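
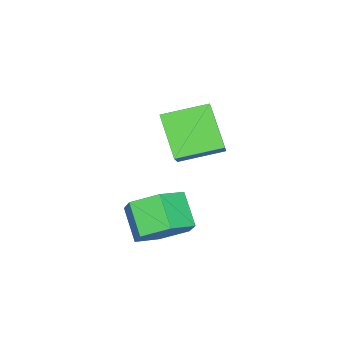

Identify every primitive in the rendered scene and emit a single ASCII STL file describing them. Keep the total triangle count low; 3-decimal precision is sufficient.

solid 
facet normal -0.636 0.737 0.230
outer loop
vertex 0.798 2.752 4.224
vertex 1.398 3.64 3.036
vertex -0.639 1.93 2.884
endloop
endfacet
facet normal -0.375 -0.555 0.742
outer loop
vertex 0.302 0.84 2.544
vertex 0.798 2.752 4.224
vertex -0.639 1.93 2.884
endloop
endfacet
facet normal -0.636 0.737 0.230
outer loop
vertex -0.639 1.93 2.884
vertex 1.398 3.64 3.036
vertex -0.039 2.818 1.696
endloop
endfacet
facet normal -0.675 -0.386 -0.629
outer loop
vertex -0.039 2.818 1.696
vertex 0.302 0.84 2.544
vertex -0.639 1.93 2.884
endloop
endfacet
facet normal 0.675 0.386 0.629
outer loop
vertex 0.798 2.752 4.224
vertex 2.339 2.55 2.696
vertex 1.398 3.64 3.036
endloop
endfacet
facet normal -0.375 -0.555 0.742
outer loop
vertex 1.739 1.662 3.884
vertex 0.798 2.752 4.224
vertex 0.302 0.84 2.544
endloop
endfacet
facet normal 0.675 0.386 0.629
outer loop
vertex 1.739 1.662 3.884
vertex 2.339 2.55 2.696
vertex 0.798 2.752 4.224
endloop
endfacet
facet normal 0.375 0.555 -0.742
outer loop
vertex 1.398 3.64 3.036
vertex 2.339 2.55 2.696
vertex -0.039 2.818 1.696
endloop
endfacet
facet normal -0.675 -0.386 -0.629
outer loop
vertex 0.902 1.728 1.356
vertex 0.302 0.84 2.544
vertex -0.039 2.818 1.696
endloop
endfacet
facet normal 0.375 0.555 -0.742
outer loop
vertex -0.039 2.818 1.696
vertex 2.339 2.55 2.696
vertex 0.902 1.728 1.356
endloop
endfacet
facet normal 0.636 -0.737 -0.230
outer loop
vertex 0.902 1.728 1.356
vertex 1.739 1.662 3.884
vertex 0.302 0.84 2.544
endloop
endfacet
facet normal 0.636 -0.737 -0.230
outer loop
vertex 2.339 2.55 2.696
vertex 1.739 1.662 3.884
vertex 0.902 1.728 1.356
endloop
endfacet
facet normal 0.454 0.605 -0.654
outer loop
vertex 3.742 3.353 0.942
vertex 3.337 2.889 0.231
vertex 2.904 3.63 0.616
endloop
endfacet
facet normal -0.017 0.740 0.673
outer loop
vertex 3.742 3.353 0.942
vertex 2.904 3.63 0.616
vertex 3.187 2.615 1.739
endloop
endfacet
facet normal -0.018 0.739 0.673
outer loop
vertex 3.187 2.615 1.739
vertex 2.904 3.63 0.616
vertex 2.35 2.891 1.413
endloop
endfacet
facet normal -0.454 -0.605 0.654
outer loop
vertex 3.187 2.615 1.739
vertex 2.35 2.891 1.413
vertex 2.783 2.151 1.029
endloop
endfacet
facet normal 0.455 0.605 -0.653
outer loop
vertex 2.904 3.63 0.616
vertex 3.337 2.889 0.231
vertex 2.5 3.166 -0.095
endloop
endfacet
facet normal -0.780 0.624 0.036
outer loop
vertex 2.904 3.63 0.616
vertex 2.5 3.166 -0.095
vertex 2.35 2.891 1.413
endloop
endfacet
facet normal -0.780 0.624 0.036
outer loop
vertex 2.35 2.891 1.413
vertex 2.5 3.166 -0.095
vertex 1.946 2.427 0.703
endloop
endfacet
facet normal -0.454 -0.605 0.654
outer loop
vertex 2.35 2.891 1.413
vertex 1.946 2.427 0.703
vertex 2.783 2.151 1.029
endloop
endfacet
facet normal 0.455 0.605 -0.654
outer loop
vertex 2.5 3.166 -0.095
vertex 3.337 2.889 0.231
vertex 2.933 2.425 -0.479
endloop
endfacet
facet normal -0.763 -0.116 -0.637
outer loop
vertex 2.5 3.166 -0.095
vertex 2.933 2.425 -0.479
vertex 1.946 2.427 0.703
endloop
endfacet
facet normal -0.763 -0.114 -0.637
outer loop
vertex 1.946 2.427 0.703
vertex 2.933 2.425 -0.479
vertex 2.378 1.687 0.318
endloop
endfacet
facet normal -0.454 -0.605 0.654
outer loop
vertex 1.946 2.427 0.703
vertex 2.378 1.687 0.318
vertex 2.783 2.151 1.029
endloop
endfacet
facet normal 0.454 0.605 -0.654
outer loop
vertex 2.933 2.425 -0.479
vertex 3.337 2.889 0.231
vertex 3.77 2.149 -0.153
endloop
endfacet
facet normal 0.018 -0.740 -0.673
outer loop
vertex 2.933 2.425 -0.479
vertex 3.77 2.149 -0.153
vertex 2.378 1.687 0.318
endloop
endfacet
facet normal 0.018 -0.739 -0.673
outer loop
vertex 2.378 1.687 0.318
vertex 3.77 2.149 -0.153
vertex 3.216 1.41 0.644
endloop
endfacet
facet normal -0.454 -0.605 0.654
outer loop
vertex 2.378 1.687 0.318
vertex 3.216 1.41 0.644
vertex 2.783 2.151 1.029
endloop
endfacet
facet normal 0.454 0.605 -0.654
outer loop
vertex 3.77 2.149 -0.153
vertex 3.337 2.889 0.231
vertex 4.174 2.613 0.557
endloop
endfacet
facet normal 0.780 -0.624 -0.036
outer loop
vertex 3.77 2.149 -0.153
vertex 4.174 2.613 0.557
vertex 3.216 1.41 0.644
endloop
endfacet
facet normal 0.780 -0.624 -0.036
outer loop
vertex 3.216 1.41 0.644
vertex 4.174 2.613 0.557
vertex 3.62 1.874 1.355
endloop
endfacet
facet normal -0.455 -0.605 0.653
outer loop
vertex 3.216 1.41 0.644
vertex 3.62 1.874 1.355
vertex 2.783 2.151 1.029
endloop
endfacet
facet normal 0.454 0.605 -0.654
outer loop
vertex 4.174 2.613 0.557
vertex 3.337 2.889 0.231
vertex 3.742 3.353 0.942
endloop
endfacet
facet normal 0.763 0.115 0.636
outer loop
vertex 4.174 2.613 0.557
vertex 3.742 3.353 0.942
vertex 3.62 1.874 1.355
endloop
endfacet
facet normal 0.762 0.115 0.637
outer loop
vertex 3.62 1.874 1.355
vertex 3.742 3.353 0.942
vertex 3.187 2.615 1.739
endloop
endfacet
facet normal -0.455 -0.605 0.654
outer loop
vertex 3.62 1.874 1.355
vertex 3.187 2.615 1.739
vertex 2.783 2.151 1.029
endloop
endfacet

endsolid


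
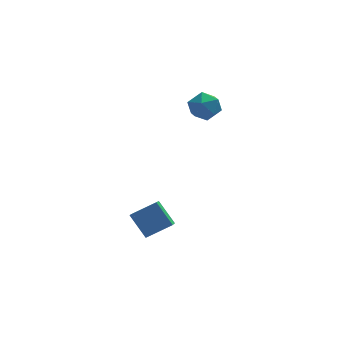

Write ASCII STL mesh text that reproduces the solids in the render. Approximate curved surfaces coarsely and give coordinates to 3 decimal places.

solid 
facet normal -0.597 0.538 0.595
outer loop
vertex 1.711 4.512 3.991
vertex 1.128 3.605 4.227
vertex 1.997 3.88 4.85
endloop
endfacet
facet normal 0.061 0.814 0.578
outer loop
vertex 1.711 4.512 3.991
vertex 1.997 3.88 4.85
vertex 2.775 4.294 4.186
endloop
endfacet
facet normal 0.217 0.971 -0.100
outer loop
vertex 1.711 4.512 3.991
vertex 2.775 4.294 4.186
vertex 2.388 4.274 3.152
endloop
endfacet
facet normal -0.344 0.793 -0.503
outer loop
vertex 1.711 4.512 3.991
vertex 2.388 4.274 3.152
vertex 1.369 3.848 3.178
endloop
endfacet
facet normal -0.847 0.526 -0.073
outer loop
vertex 1.711 4.512 3.991
vertex 1.369 3.848 3.178
vertex 1.128 3.605 4.227
endloop
endfacet
facet normal 0.516 0.310 0.798
outer loop
vertex 2.775 4.294 4.186
vertex 1.997 3.88 4.85
vertex 2.851 3.252 4.542
endloop
endfacet
facet normal -0.549 -0.135 0.825
outer loop
vertex 1.997 3.88 4.85
vertex 1.128 3.605 4.227
vertex 1.832 2.826 4.568
endloop
endfacet
facet normal -0.954 -0.157 -0.256
outer loop
vertex 1.128 3.605 4.227
vertex 1.369 3.848 3.178
vertex 1.445 2.806 3.534
endloop
endfacet
facet normal -0.140 0.276 -0.951
outer loop
vertex 1.369 3.848 3.178
vertex 2.388 4.274 3.152
vertex 2.223 3.22 2.87
endloop
endfacet
facet normal 0.769 0.565 -0.299
outer loop
vertex 2.388 4.274 3.152
vertex 2.775 4.294 4.186
vertex 3.092 3.495 3.493
endloop
endfacet
facet normal 0.344 -0.793 0.503
outer loop
vertex 2.509 2.588 3.729
vertex 2.851 3.252 4.542
vertex 1.832 2.826 4.568
endloop
endfacet
facet normal -0.217 -0.971 0.100
outer loop
vertex 2.509 2.588 3.729
vertex 1.832 2.826 4.568
vertex 1.445 2.806 3.534
endloop
endfacet
facet normal -0.061 -0.814 -0.578
outer loop
vertex 2.509 2.588 3.729
vertex 1.445 2.806 3.534
vertex 2.223 3.22 2.87
endloop
endfacet
facet normal 0.597 -0.538 -0.595
outer loop
vertex 2.509 2.588 3.729
vertex 2.223 3.22 2.87
vertex 3.092 3.495 3.493
endloop
endfacet
facet normal 0.847 -0.526 0.073
outer loop
vertex 2.509 2.588 3.729
vertex 3.092 3.495 3.493
vertex 2.851 3.252 4.542
endloop
endfacet
facet normal 0.140 -0.276 0.951
outer loop
vertex 1.832 2.826 4.568
vertex 2.851 3.252 4.542
vertex 1.997 3.88 4.85
endloop
endfacet
facet normal -0.769 -0.565 0.299
outer loop
vertex 1.445 2.806 3.534
vertex 1.832 2.826 4.568
vertex 1.128 3.605 4.227
endloop
endfacet
facet normal -0.516 -0.310 -0.798
outer loop
vertex 2.223 3.22 2.87
vertex 1.445 2.806 3.534
vertex 1.369 3.848 3.178
endloop
endfacet
facet normal 0.549 0.135 -0.825
outer loop
vertex 3.092 3.495 3.493
vertex 2.223 3.22 2.87
vertex 2.388 4.274 3.152
endloop
endfacet
facet normal 0.954 0.157 0.256
outer loop
vertex 2.851 3.252 4.542
vertex 3.092 3.495 3.493
vertex 2.775 4.294 4.186
endloop
endfacet
facet normal -0.879 -0.104 -0.466
outer loop
vertex -2.616 -0.229 -2.47
vertex -2.313 1.23 -3.368
vertex -1.816 -1.191 -3.763
endloop
endfacet
facet normal -0.174 -0.839 0.516
outer loop
vertex -0.287 -1.01 -2.952
vertex -2.616 -0.229 -2.47
vertex -1.816 -1.191 -3.763
endloop
endfacet
facet normal -0.878 -0.104 -0.467
outer loop
vertex -1.816 -1.191 -3.763
vertex -2.313 1.23 -3.368
vertex -1.512 0.268 -4.661
endloop
endfacet
facet normal 0.444 -0.535 -0.719
outer loop
vertex -1.512 0.268 -4.661
vertex -0.287 -1.01 -2.952
vertex -1.816 -1.191 -3.763
endloop
endfacet
facet normal -0.445 0.535 0.719
outer loop
vertex -2.616 -0.229 -2.47
vertex -0.784 1.411 -2.557
vertex -2.313 1.23 -3.368
endloop
endfacet
facet normal -0.174 -0.839 0.516
outer loop
vertex -1.088 -0.048 -1.659
vertex -2.616 -0.229 -2.47
vertex -0.287 -1.01 -2.952
endloop
endfacet
facet normal -0.445 0.535 0.718
outer loop
vertex -1.088 -0.048 -1.659
vertex -0.784 1.411 -2.557
vertex -2.616 -0.229 -2.47
endloop
endfacet
facet normal 0.174 0.839 -0.516
outer loop
vertex -2.313 1.23 -3.368
vertex -0.784 1.411 -2.557
vertex -1.512 0.268 -4.661
endloop
endfacet
facet normal 0.445 -0.535 -0.719
outer loop
vertex 0.016 0.449 -3.85
vertex -0.287 -1.01 -2.952
vertex -1.512 0.268 -4.661
endloop
endfacet
facet normal 0.175 0.839 -0.516
outer loop
vertex -1.512 0.268 -4.661
vertex -0.784 1.411 -2.557
vertex 0.016 0.449 -3.85
endloop
endfacet
facet normal 0.878 0.105 0.466
outer loop
vertex 0.016 0.449 -3.85
vertex -1.088 -0.048 -1.659
vertex -0.287 -1.01 -2.952
endloop
endfacet
facet normal 0.879 0.104 0.466
outer loop
vertex -0.784 1.411 -2.557
vertex -1.088 -0.048 -1.659
vertex 0.016 0.449 -3.85
endloop
endfacet

endsolid


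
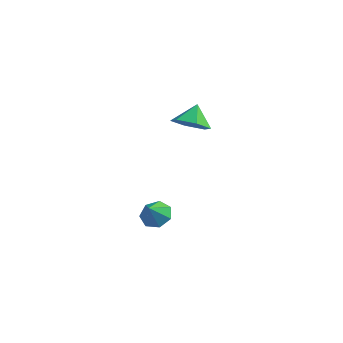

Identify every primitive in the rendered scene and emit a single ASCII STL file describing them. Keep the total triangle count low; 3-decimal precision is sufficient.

solid 
facet normal 0.017 -0.715 -0.699
outer loop
vertex 2.939 -1.413 3.543
vertex 2.381 -0.823 2.926
vertex 3.399 -0.771 2.898
endloop
endfacet
facet normal 0.717 0.167 0.677
outer loop
vertex 2.939 -1.413 3.543
vertex 3.399 -0.771 2.898
vertex 2.359 0.063 3.794
endloop
endfacet
facet normal 0.017 -0.714 -0.700
outer loop
vertex 3.399 -0.771 2.898
vertex 2.381 -0.823 2.926
vertex 2.841 -0.18 2.282
endloop
endfacet
facet normal 0.672 0.734 0.096
outer loop
vertex 3.399 -0.771 2.898
vertex 2.841 -0.18 2.282
vertex 2.359 0.063 3.794
endloop
endfacet
facet normal 0.017 -0.714 -0.700
outer loop
vertex 2.841 -0.18 2.282
vertex 2.381 -0.823 2.926
vertex 1.823 -0.232 2.31
endloop
endfacet
facet normal -0.055 0.983 -0.176
outer loop
vertex 2.841 -0.18 2.282
vertex 1.823 -0.232 2.31
vertex 2.359 0.063 3.794
endloop
endfacet
facet normal 0.017 -0.714 -0.700
outer loop
vertex 1.823 -0.232 2.31
vertex 2.381 -0.823 2.926
vertex 1.362 -0.875 2.954
endloop
endfacet
facet normal -0.737 0.663 0.134
outer loop
vertex 1.823 -0.232 2.31
vertex 1.362 -0.875 2.954
vertex 2.359 0.063 3.794
endloop
endfacet
facet normal 0.017 -0.714 -0.700
outer loop
vertex 1.362 -0.875 2.954
vertex 2.381 -0.823 2.926
vertex 1.92 -1.466 3.57
endloop
endfacet
facet normal -0.692 0.094 0.716
outer loop
vertex 1.362 -0.875 2.954
vertex 1.92 -1.466 3.57
vertex 2.359 0.063 3.794
endloop
endfacet
facet normal 0.019 -0.714 -0.700
outer loop
vertex 1.92 -1.466 3.57
vertex 2.381 -0.823 2.926
vertex 2.939 -1.413 3.543
endloop
endfacet
facet normal 0.034 -0.154 0.987
outer loop
vertex 1.92 -1.466 3.57
vertex 2.939 -1.413 3.543
vertex 2.359 0.063 3.794
endloop
endfacet
facet normal 0.100 0.556 -0.825
outer loop
vertex 1.402 -0.92 -3.383
vertex 0.815 -1.394 -3.774
vertex 0.705 -0.689 -3.312
endloop
endfacet
facet normal 0.199 0.314 0.928
outer loop
vertex 1.402 -0.92 -3.383
vertex 0.705 -0.689 -3.312
vertex 0.705 -2.006 -2.866
endloop
endfacet
facet normal 0.100 0.556 -0.825
outer loop
vertex 0.705 -0.689 -3.312
vertex 0.815 -1.394 -3.774
vertex 0.091 -0.989 -3.589
endloop
endfacet
facet normal -0.504 0.277 0.818
outer loop
vertex 0.705 -0.689 -3.312
vertex 0.091 -0.989 -3.589
vertex 0.705 -2.006 -2.866
endloop
endfacet
facet normal 0.100 0.555 -0.826
outer loop
vertex 0.091 -0.989 -3.589
vertex 0.815 -1.394 -3.774
vertex 0.022 -1.595 -4.005
endloop
endfacet
facet normal -0.870 -0.208 0.447
outer loop
vertex 0.091 -0.989 -3.589
vertex 0.022 -1.595 -4.005
vertex 0.705 -2.006 -2.866
endloop
endfacet
facet normal 0.100 0.556 -0.825
outer loop
vertex 0.022 -1.595 -4.005
vertex 0.815 -1.394 -3.774
vertex 0.551 -2.049 -4.247
endloop
endfacet
facet normal -0.623 -0.776 0.094
outer loop
vertex 0.022 -1.595 -4.005
vertex 0.551 -2.049 -4.247
vertex 0.705 -2.006 -2.866
endloop
endfacet
facet normal 0.101 0.555 -0.825
outer loop
vertex 0.551 -2.049 -4.247
vertex 0.815 -1.394 -3.774
vertex 1.278 -2.01 -4.132
endloop
endfacet
facet normal 0.050 -0.998 0.026
outer loop
vertex 0.551 -2.049 -4.247
vertex 1.278 -2.01 -4.132
vertex 0.705 -2.006 -2.866
endloop
endfacet
facet normal 0.101 0.555 -0.825
outer loop
vertex 1.278 -2.01 -4.132
vertex 0.815 -1.394 -3.774
vertex 1.657 -1.508 -3.748
endloop
endfacet
facet normal 0.642 -0.709 0.293
outer loop
vertex 1.278 -2.01 -4.132
vertex 1.657 -1.508 -3.748
vertex 0.705 -2.006 -2.866
endloop
endfacet
facet normal 0.101 0.556 -0.825
outer loop
vertex 1.657 -1.508 -3.748
vertex 0.815 -1.394 -3.774
vertex 1.402 -0.92 -3.383
endloop
endfacet
facet normal 0.709 -0.124 0.695
outer loop
vertex 1.657 -1.508 -3.748
vertex 1.402 -0.92 -3.383
vertex 0.705 -2.006 -2.866
endloop
endfacet

endsolid


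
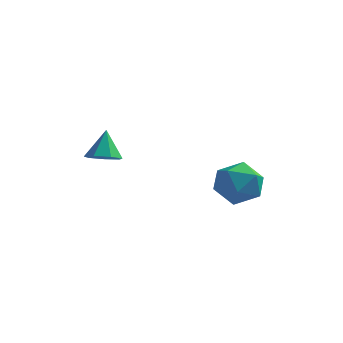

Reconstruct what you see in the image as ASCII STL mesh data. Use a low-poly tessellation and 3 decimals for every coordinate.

solid 
facet normal 0.093 -0.483 -0.871
outer loop
vertex -1.483 -3.072 2.584
vertex -1.953 -3.647 2.853
vertex -2.153 -2.988 2.466
endloop
endfacet
facet normal 0.129 0.991 -0.026
outer loop
vertex -1.483 -3.072 2.584
vertex -2.153 -2.988 2.466
vertex -2.087 -2.953 4.107
endloop
endfacet
facet normal 0.095 -0.483 -0.871
outer loop
vertex -2.153 -2.988 2.466
vertex -1.953 -3.647 2.853
vertex -2.672 -3.402 2.639
endloop
endfacet
facet normal -0.622 0.783 0.008
outer loop
vertex -2.153 -2.988 2.466
vertex -2.672 -3.402 2.639
vertex -2.087 -2.953 4.107
endloop
endfacet
facet normal 0.095 -0.483 -0.871
outer loop
vertex -2.672 -3.402 2.639
vertex -1.953 -3.647 2.853
vertex -2.649 -4.0 2.973
endloop
endfacet
facet normal -0.934 0.147 0.327
outer loop
vertex -2.672 -3.402 2.639
vertex -2.649 -4.0 2.973
vertex -2.087 -2.953 4.107
endloop
endfacet
facet normal 0.095 -0.483 -0.871
outer loop
vertex -2.649 -4.0 2.973
vertex -1.953 -3.647 2.853
vertex -2.102 -4.333 3.217
endloop
endfacet
facet normal -0.575 -0.439 0.690
outer loop
vertex -2.649 -4.0 2.973
vertex -2.102 -4.333 3.217
vertex -2.087 -2.953 4.107
endloop
endfacet
facet normal 0.093 -0.482 -0.871
outer loop
vertex -2.102 -4.333 3.217
vertex -1.953 -3.647 2.853
vertex -1.442 -4.15 3.186
endloop
endfacet
facet normal 0.187 -0.534 0.825
outer loop
vertex -2.102 -4.333 3.217
vertex -1.442 -4.15 3.186
vertex -2.087 -2.953 4.107
endloop
endfacet
facet normal 0.094 -0.482 -0.871
outer loop
vertex -1.442 -4.15 3.186
vertex -1.953 -3.647 2.853
vertex -1.167 -3.588 2.905
endloop
endfacet
facet normal 0.775 -0.065 0.628
outer loop
vertex -1.442 -4.15 3.186
vertex -1.167 -3.588 2.905
vertex -2.087 -2.953 4.107
endloop
endfacet
facet normal 0.094 -0.484 -0.870
outer loop
vertex -1.167 -3.588 2.905
vertex -1.953 -3.647 2.853
vertex -1.483 -3.072 2.584
endloop
endfacet
facet normal 0.749 0.614 0.249
outer loop
vertex -1.167 -3.588 2.905
vertex -1.483 -3.072 2.584
vertex -2.087 -2.953 4.107
endloop
endfacet
facet normal 0.214 0.892 0.399
outer loop
vertex 2.787 -0.549 1.261
vertex 3.115 -1.075 2.262
vertex 3.906 -0.884 1.411
endloop
endfacet
facet normal 0.311 0.899 -0.308
outer loop
vertex 2.787 -0.549 1.261
vertex 3.906 -0.884 1.411
vertex 3.374 -1.056 0.374
endloop
endfacet
facet normal -0.309 0.723 -0.618
outer loop
vertex 2.787 -0.549 1.261
vertex 3.374 -1.056 0.374
vertex 2.254 -1.354 0.585
endloop
endfacet
facet normal -0.788 0.607 -0.102
outer loop
vertex 2.787 -0.549 1.261
vertex 2.254 -1.354 0.585
vertex 2.095 -1.365 1.752
endloop
endfacet
facet normal -0.465 0.711 0.526
outer loop
vertex 2.787 -0.549 1.261
vertex 2.095 -1.365 1.752
vertex 3.115 -1.075 2.262
endloop
endfacet
facet normal 0.789 0.395 -0.470
outer loop
vertex 3.374 -1.056 0.374
vertex 3.906 -0.884 1.411
vertex 4.065 -1.895 0.828
endloop
endfacet
facet normal 0.631 0.385 0.673
outer loop
vertex 3.906 -0.884 1.411
vertex 3.115 -1.075 2.262
vertex 3.906 -1.906 1.995
endloop
endfacet
facet normal -0.466 0.092 0.880
outer loop
vertex 3.115 -1.075 2.262
vertex 2.095 -1.365 1.752
vertex 2.786 -2.204 2.206
endloop
endfacet
facet normal -0.988 -0.077 -0.135
outer loop
vertex 2.095 -1.365 1.752
vertex 2.254 -1.354 0.585
vertex 2.254 -2.376 1.169
endloop
endfacet
facet normal -0.212 0.110 -0.971
outer loop
vertex 2.254 -1.354 0.585
vertex 3.374 -1.056 0.374
vertex 3.045 -2.185 0.318
endloop
endfacet
facet normal 0.788 -0.607 0.102
outer loop
vertex 3.373 -2.711 1.319
vertex 4.065 -1.895 0.828
vertex 3.906 -1.906 1.995
endloop
endfacet
facet normal 0.309 -0.723 0.618
outer loop
vertex 3.373 -2.711 1.319
vertex 3.906 -1.906 1.995
vertex 2.786 -2.204 2.206
endloop
endfacet
facet normal -0.311 -0.899 0.308
outer loop
vertex 3.373 -2.711 1.319
vertex 2.786 -2.204 2.206
vertex 2.254 -2.376 1.169
endloop
endfacet
facet normal -0.214 -0.892 -0.399
outer loop
vertex 3.373 -2.711 1.319
vertex 2.254 -2.376 1.169
vertex 3.045 -2.185 0.318
endloop
endfacet
facet normal 0.465 -0.711 -0.526
outer loop
vertex 3.373 -2.711 1.319
vertex 3.045 -2.185 0.318
vertex 4.065 -1.895 0.828
endloop
endfacet
facet normal 0.988 0.077 0.135
outer loop
vertex 3.906 -1.906 1.995
vertex 4.065 -1.895 0.828
vertex 3.906 -0.884 1.411
endloop
endfacet
facet normal 0.212 -0.110 0.971
outer loop
vertex 2.786 -2.204 2.206
vertex 3.906 -1.906 1.995
vertex 3.115 -1.075 2.262
endloop
endfacet
facet normal -0.789 -0.395 0.470
outer loop
vertex 2.254 -2.376 1.169
vertex 2.786 -2.204 2.206
vertex 2.095 -1.365 1.752
endloop
endfacet
facet normal -0.631 -0.385 -0.673
outer loop
vertex 3.045 -2.185 0.318
vertex 2.254 -2.376 1.169
vertex 2.254 -1.354 0.585
endloop
endfacet
facet normal 0.466 -0.092 -0.880
outer loop
vertex 4.065 -1.895 0.828
vertex 3.045 -2.185 0.318
vertex 3.374 -1.056 0.374
endloop
endfacet

endsolid


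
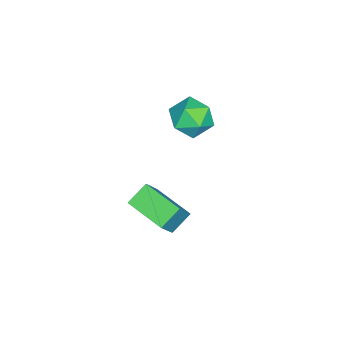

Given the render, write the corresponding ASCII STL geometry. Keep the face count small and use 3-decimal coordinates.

solid 
facet normal -0.584 0.058 -0.810
outer loop
vertex 0.773 2.175 2.05
vertex 1.483 3.871 1.659
vertex 1.613 1.675 1.408
endloop
endfacet
facet normal -0.378 -0.902 0.208
outer loop
vertex 2.677 1.569 2.881
vertex 0.773 2.175 2.05
vertex 1.613 1.675 1.408
endloop
endfacet
facet normal -0.584 0.058 -0.810
outer loop
vertex 1.613 1.675 1.408
vertex 1.483 3.871 1.659
vertex 2.323 3.371 1.017
endloop
endfacet
facet normal 0.718 -0.427 -0.549
outer loop
vertex 2.323 3.371 1.017
vertex 2.677 1.569 2.881
vertex 1.613 1.675 1.408
endloop
endfacet
facet normal -0.718 0.427 0.549
outer loop
vertex 0.773 2.175 2.05
vertex 2.547 3.765 3.132
vertex 1.483 3.871 1.659
endloop
endfacet
facet normal -0.378 -0.902 0.208
outer loop
vertex 1.837 2.069 3.523
vertex 0.773 2.175 2.05
vertex 2.677 1.569 2.881
endloop
endfacet
facet normal -0.718 0.427 0.549
outer loop
vertex 1.837 2.069 3.523
vertex 2.547 3.765 3.132
vertex 0.773 2.175 2.05
endloop
endfacet
facet normal 0.378 0.902 -0.208
outer loop
vertex 1.483 3.871 1.659
vertex 2.547 3.765 3.132
vertex 2.323 3.371 1.017
endloop
endfacet
facet normal 0.718 -0.427 -0.549
outer loop
vertex 3.387 3.265 2.49
vertex 2.677 1.569 2.881
vertex 2.323 3.371 1.017
endloop
endfacet
facet normal 0.378 0.902 -0.208
outer loop
vertex 2.323 3.371 1.017
vertex 2.547 3.765 3.132
vertex 3.387 3.265 2.49
endloop
endfacet
facet normal 0.584 -0.058 0.810
outer loop
vertex 3.387 3.265 2.49
vertex 1.837 2.069 3.523
vertex 2.677 1.569 2.881
endloop
endfacet
facet normal 0.584 -0.058 0.810
outer loop
vertex 2.547 3.765 3.132
vertex 1.837 2.069 3.523
vertex 3.387 3.265 2.49
endloop
endfacet
facet normal -0.732 0.331 0.596
outer loop
vertex -3.623 2.928 3.886
vertex -3.314 2.209 4.665
vertex -2.874 3.222 4.642
endloop
endfacet
facet normal -0.500 0.850 0.165
outer loop
vertex -3.623 2.928 3.886
vertex -2.874 3.222 4.642
vertex -2.734 3.509 3.585
endloop
endfacet
facet normal -0.585 0.631 -0.509
outer loop
vertex -3.623 2.928 3.886
vertex -2.734 3.509 3.585
vertex -3.087 2.674 2.955
endloop
endfacet
facet normal -0.869 -0.023 -0.494
outer loop
vertex -3.623 2.928 3.886
vertex -3.087 2.674 2.955
vertex -3.445 1.87 3.622
endloop
endfacet
facet normal -0.960 -0.208 0.188
outer loop
vertex -3.623 2.928 3.886
vertex -3.445 1.87 3.622
vertex -3.314 2.209 4.665
endloop
endfacet
facet normal 0.198 0.939 0.281
outer loop
vertex -2.734 3.509 3.585
vertex -2.874 3.222 4.642
vertex -1.875 3.15 4.178
endloop
endfacet
facet normal -0.176 0.099 0.980
outer loop
vertex -2.874 3.222 4.642
vertex -3.314 2.209 4.665
vertex -2.233 2.346 4.845
endloop
endfacet
facet normal -0.545 -0.775 0.320
outer loop
vertex -3.314 2.209 4.665
vertex -3.445 1.87 3.622
vertex -2.586 1.511 4.215
endloop
endfacet
facet normal -0.399 -0.474 -0.785
outer loop
vertex -3.445 1.87 3.622
vertex -3.087 2.674 2.955
vertex -2.446 1.798 3.158
endloop
endfacet
facet normal 0.061 0.585 -0.809
outer loop
vertex -3.087 2.674 2.955
vertex -2.734 3.509 3.585
vertex -2.006 2.811 3.135
endloop
endfacet
facet normal 0.869 0.023 0.494
outer loop
vertex -1.697 2.092 3.914
vertex -1.875 3.15 4.178
vertex -2.233 2.346 4.845
endloop
endfacet
facet normal 0.585 -0.631 0.509
outer loop
vertex -1.697 2.092 3.914
vertex -2.233 2.346 4.845
vertex -2.586 1.511 4.215
endloop
endfacet
facet normal 0.500 -0.850 -0.165
outer loop
vertex -1.697 2.092 3.914
vertex -2.586 1.511 4.215
vertex -2.446 1.798 3.158
endloop
endfacet
facet normal 0.732 -0.331 -0.596
outer loop
vertex -1.697 2.092 3.914
vertex -2.446 1.798 3.158
vertex -2.006 2.811 3.135
endloop
endfacet
facet normal 0.960 0.208 -0.188
outer loop
vertex -1.697 2.092 3.914
vertex -2.006 2.811 3.135
vertex -1.875 3.15 4.178
endloop
endfacet
facet normal 0.399 0.474 0.785
outer loop
vertex -2.233 2.346 4.845
vertex -1.875 3.15 4.178
vertex -2.874 3.222 4.642
endloop
endfacet
facet normal -0.061 -0.585 0.809
outer loop
vertex -2.586 1.511 4.215
vertex -2.233 2.346 4.845
vertex -3.314 2.209 4.665
endloop
endfacet
facet normal -0.198 -0.939 -0.281
outer loop
vertex -2.446 1.798 3.158
vertex -2.586 1.511 4.215
vertex -3.445 1.87 3.622
endloop
endfacet
facet normal 0.176 -0.099 -0.980
outer loop
vertex -2.006 2.811 3.135
vertex -2.446 1.798 3.158
vertex -3.087 2.674 2.955
endloop
endfacet
facet normal 0.545 0.775 -0.320
outer loop
vertex -1.875 3.15 4.178
vertex -2.006 2.811 3.135
vertex -2.734 3.509 3.585
endloop
endfacet

endsolid


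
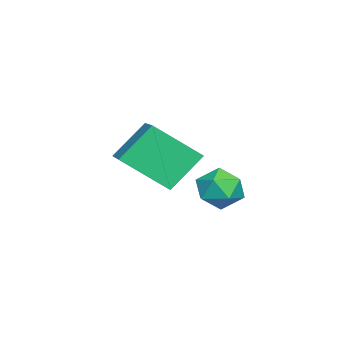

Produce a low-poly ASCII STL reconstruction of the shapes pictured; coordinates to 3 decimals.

solid 
facet normal -0.991 0.038 -0.125
outer loop
vertex -2.897 0.225 0.054
vertex -3.019 -0.364 0.838
vertex -2.996 0.617 0.956
endloop
endfacet
facet normal -0.682 0.641 -0.353
outer loop
vertex -2.897 0.225 0.054
vertex -2.996 0.617 0.956
vertex -2.326 0.984 0.329
endloop
endfacet
facet normal -0.209 0.468 -0.859
outer loop
vertex -2.897 0.225 0.054
vertex -2.326 0.984 0.329
vertex -1.936 0.23 -0.177
endloop
endfacet
facet normal -0.226 -0.240 -0.944
outer loop
vertex -2.897 0.225 0.054
vertex -1.936 0.23 -0.177
vertex -2.364 -0.603 0.137
endloop
endfacet
facet normal -0.710 -0.506 -0.490
outer loop
vertex -2.897 0.225 0.054
vertex -2.364 -0.603 0.137
vertex -3.019 -0.364 0.838
endloop
endfacet
facet normal -0.324 0.926 0.196
outer loop
vertex -2.326 0.984 0.329
vertex -2.996 0.617 0.956
vertex -2.096 0.863 1.283
endloop
endfacet
facet normal -0.825 -0.048 0.563
outer loop
vertex -2.996 0.617 0.956
vertex -3.019 -0.364 0.838
vertex -2.524 0.03 1.597
endloop
endfacet
facet normal -0.370 -0.929 -0.029
outer loop
vertex -3.019 -0.364 0.838
vertex -2.364 -0.603 0.137
vertex -2.134 -0.724 1.091
endloop
endfacet
facet normal 0.413 -0.499 -0.762
outer loop
vertex -2.364 -0.603 0.137
vertex -1.936 0.23 -0.177
vertex -1.464 -0.357 0.464
endloop
endfacet
facet normal 0.441 0.646 -0.623
outer loop
vertex -1.936 0.23 -0.177
vertex -2.326 0.984 0.329
vertex -1.441 0.624 0.582
endloop
endfacet
facet normal 0.226 0.240 0.944
outer loop
vertex -1.563 0.035 1.366
vertex -2.096 0.863 1.283
vertex -2.524 0.03 1.597
endloop
endfacet
facet normal 0.209 -0.468 0.859
outer loop
vertex -1.563 0.035 1.366
vertex -2.524 0.03 1.597
vertex -2.134 -0.724 1.091
endloop
endfacet
facet normal 0.682 -0.641 0.353
outer loop
vertex -1.563 0.035 1.366
vertex -2.134 -0.724 1.091
vertex -1.464 -0.357 0.464
endloop
endfacet
facet normal 0.991 -0.038 0.125
outer loop
vertex -1.563 0.035 1.366
vertex -1.464 -0.357 0.464
vertex -1.441 0.624 0.582
endloop
endfacet
facet normal 0.710 0.506 0.490
outer loop
vertex -1.563 0.035 1.366
vertex -1.441 0.624 0.582
vertex -2.096 0.863 1.283
endloop
endfacet
facet normal -0.413 0.499 0.762
outer loop
vertex -2.524 0.03 1.597
vertex -2.096 0.863 1.283
vertex -2.996 0.617 0.956
endloop
endfacet
facet normal -0.441 -0.646 0.623
outer loop
vertex -2.134 -0.724 1.091
vertex -2.524 0.03 1.597
vertex -3.019 -0.364 0.838
endloop
endfacet
facet normal 0.324 -0.926 -0.196
outer loop
vertex -1.464 -0.357 0.464
vertex -2.134 -0.724 1.091
vertex -2.364 -0.603 0.137
endloop
endfacet
facet normal 0.825 0.048 -0.563
outer loop
vertex -1.441 0.624 0.582
vertex -1.464 -0.357 0.464
vertex -1.936 0.23 -0.177
endloop
endfacet
facet normal 0.370 0.929 0.029
outer loop
vertex -2.096 0.863 1.283
vertex -1.441 0.624 0.582
vertex -2.326 0.984 0.329
endloop
endfacet
facet normal -0.891 -0.359 -0.278
outer loop
vertex 0.049 -1.949 4.442
vertex -0.211 -0.297 3.14
vertex 0.831 -2.868 3.12
endloop
endfacet
facet normal 0.123 -0.779 0.614
outer loop
vertex 2.631 -2.143 3.68
vertex 0.049 -1.949 4.442
vertex 0.831 -2.868 3.12
endloop
endfacet
facet normal -0.891 -0.359 -0.278
outer loop
vertex 0.831 -2.868 3.12
vertex -0.211 -0.297 3.14
vertex 0.571 -1.216 1.818
endloop
endfacet
facet normal 0.437 -0.513 -0.739
outer loop
vertex 0.571 -1.216 1.818
vertex 2.631 -2.143 3.68
vertex 0.831 -2.868 3.12
endloop
endfacet
facet normal -0.437 0.513 0.739
outer loop
vertex 0.049 -1.949 4.442
vertex 1.589 0.428 3.7
vertex -0.211 -0.297 3.14
endloop
endfacet
facet normal 0.123 -0.779 0.614
outer loop
vertex 1.849 -1.224 5.002
vertex 0.049 -1.949 4.442
vertex 2.631 -2.143 3.68
endloop
endfacet
facet normal -0.437 0.513 0.739
outer loop
vertex 1.849 -1.224 5.002
vertex 1.589 0.428 3.7
vertex 0.049 -1.949 4.442
endloop
endfacet
facet normal -0.123 0.779 -0.614
outer loop
vertex -0.211 -0.297 3.14
vertex 1.589 0.428 3.7
vertex 0.571 -1.216 1.818
endloop
endfacet
facet normal 0.437 -0.513 -0.739
outer loop
vertex 2.371 -0.491 2.378
vertex 2.631 -2.143 3.68
vertex 0.571 -1.216 1.818
endloop
endfacet
facet normal -0.123 0.779 -0.614
outer loop
vertex 0.571 -1.216 1.818
vertex 1.589 0.428 3.7
vertex 2.371 -0.491 2.378
endloop
endfacet
facet normal 0.891 0.359 0.278
outer loop
vertex 2.371 -0.491 2.378
vertex 1.849 -1.224 5.002
vertex 2.631 -2.143 3.68
endloop
endfacet
facet normal 0.891 0.359 0.278
outer loop
vertex 1.589 0.428 3.7
vertex 1.849 -1.224 5.002
vertex 2.371 -0.491 2.378
endloop
endfacet

endsolid


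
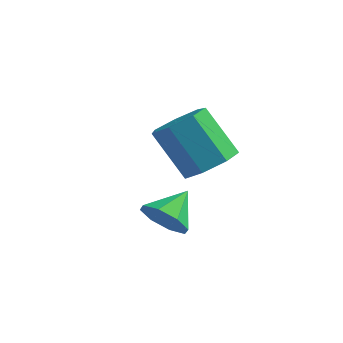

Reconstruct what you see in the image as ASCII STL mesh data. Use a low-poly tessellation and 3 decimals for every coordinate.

solid 
facet normal 0.618 -0.106 -0.779
outer loop
vertex 2.284 -0.84 1.017
vertex 1.623 -0.472 0.442
vertex 2.307 -0.022 0.924
endloop
endfacet
facet normal 0.786 0.048 0.617
outer loop
vertex 2.284 -0.84 1.017
vertex 2.307 -0.022 0.924
vertex 1.097 -0.635 2.513
endloop
endfacet
facet normal 0.785 0.049 0.617
outer loop
vertex 1.097 -0.635 2.513
vertex 2.307 -0.022 0.924
vertex 1.12 0.183 2.419
endloop
endfacet
facet normal -0.619 0.107 0.778
outer loop
vertex 1.097 -0.635 2.513
vertex 1.12 0.183 2.419
vertex 0.437 -0.268 1.938
endloop
endfacet
facet normal 0.619 -0.108 -0.778
outer loop
vertex 2.307 -0.022 0.924
vertex 1.623 -0.472 0.442
vertex 1.816 0.458 0.467
endloop
endfacet
facet normal 0.512 0.806 0.296
outer loop
vertex 2.307 -0.022 0.924
vertex 1.816 0.458 0.467
vertex 1.12 0.183 2.419
endloop
endfacet
facet normal 0.512 0.806 0.296
outer loop
vertex 1.12 0.183 2.419
vertex 1.816 0.458 0.467
vertex 0.629 0.662 1.963
endloop
endfacet
facet normal -0.619 0.107 0.778
outer loop
vertex 1.12 0.183 2.419
vertex 0.629 0.662 1.963
vertex 0.437 -0.268 1.938
endloop
endfacet
facet normal 0.618 -0.107 -0.779
outer loop
vertex 1.816 0.458 0.467
vertex 1.623 -0.472 0.442
vertex 1.179 0.236 -0.008
endloop
endfacet
facet normal -0.148 0.957 -0.248
outer loop
vertex 1.816 0.458 0.467
vertex 1.179 0.236 -0.008
vertex 0.629 0.662 1.963
endloop
endfacet
facet normal -0.147 0.957 -0.248
outer loop
vertex 0.629 0.662 1.963
vertex 1.179 0.236 -0.008
vertex -0.008 0.441 1.488
endloop
endfacet
facet normal -0.618 0.107 0.779
outer loop
vertex 0.629 0.662 1.963
vertex -0.008 0.441 1.488
vertex 0.437 -0.268 1.938
endloop
endfacet
facet normal 0.618 -0.107 -0.779
outer loop
vertex 1.179 0.236 -0.008
vertex 1.623 -0.472 0.442
vertex 0.877 -0.518 -0.144
endloop
endfacet
facet normal -0.695 0.388 -0.605
outer loop
vertex 1.179 0.236 -0.008
vertex 0.877 -0.518 -0.144
vertex -0.008 0.441 1.488
endloop
endfacet
facet normal -0.696 0.387 -0.605
outer loop
vertex -0.008 0.441 1.488
vertex 0.877 -0.518 -0.144
vertex -0.31 -0.314 1.352
endloop
endfacet
facet normal -0.618 0.107 0.779
outer loop
vertex -0.008 0.441 1.488
vertex -0.31 -0.314 1.352
vertex 0.437 -0.268 1.938
endloop
endfacet
facet normal 0.618 -0.106 -0.779
outer loop
vertex 0.877 -0.518 -0.144
vertex 1.623 -0.472 0.442
vertex 1.137 -1.239 0.161
endloop
endfacet
facet normal -0.720 -0.474 -0.507
outer loop
vertex 0.877 -0.518 -0.144
vertex 1.137 -1.239 0.161
vertex -0.31 -0.314 1.352
endloop
endfacet
facet normal -0.720 -0.475 -0.506
outer loop
vertex -0.31 -0.314 1.352
vertex 1.137 -1.239 0.161
vertex -0.05 -1.034 1.657
endloop
endfacet
facet normal -0.618 0.107 0.779
outer loop
vertex -0.31 -0.314 1.352
vertex -0.05 -1.034 1.657
vertex 0.437 -0.268 1.938
endloop
endfacet
facet normal 0.619 -0.107 -0.778
outer loop
vertex 1.137 -1.239 0.161
vertex 1.623 -0.472 0.442
vertex 1.763 -1.382 0.678
endloop
endfacet
facet normal -0.202 -0.979 -0.026
outer loop
vertex 1.137 -1.239 0.161
vertex 1.763 -1.382 0.678
vertex -0.05 -1.034 1.657
endloop
endfacet
facet normal -0.202 -0.979 -0.026
outer loop
vertex -0.05 -1.034 1.657
vertex 1.763 -1.382 0.678
vertex 0.577 -1.177 2.173
endloop
endfacet
facet normal -0.617 0.106 0.780
outer loop
vertex -0.05 -1.034 1.657
vertex 0.577 -1.177 2.173
vertex 0.437 -0.268 1.938
endloop
endfacet
facet normal 0.618 -0.107 -0.779
outer loop
vertex 1.763 -1.382 0.678
vertex 1.623 -0.472 0.442
vertex 2.284 -0.84 1.017
endloop
endfacet
facet normal 0.468 -0.746 0.474
outer loop
vertex 1.763 -1.382 0.678
vertex 2.284 -0.84 1.017
vertex 0.577 -1.177 2.173
endloop
endfacet
facet normal 0.468 -0.746 0.474
outer loop
vertex 0.577 -1.177 2.173
vertex 2.284 -0.84 1.017
vertex 1.097 -0.635 2.513
endloop
endfacet
facet normal -0.619 0.106 0.778
outer loop
vertex 0.577 -1.177 2.173
vertex 1.097 -0.635 2.513
vertex 0.437 -0.268 1.938
endloop
endfacet
facet normal -0.177 -0.851 -0.495
outer loop
vertex 2.295 -4.137 0.542
vertex 1.698 -3.766 0.118
vertex 2.504 -3.873 0.013
endloop
endfacet
facet normal 0.885 0.169 0.434
outer loop
vertex 2.295 -4.137 0.542
vertex 2.504 -3.873 0.013
vertex 1.922 -2.694 0.742
endloop
endfacet
facet normal -0.177 -0.851 -0.495
outer loop
vertex 2.504 -3.873 0.013
vertex 1.698 -3.766 0.118
vertex 2.242 -3.546 -0.455
endloop
endfacet
facet normal 0.855 0.502 -0.128
outer loop
vertex 2.504 -3.873 0.013
vertex 2.242 -3.546 -0.455
vertex 1.922 -2.694 0.742
endloop
endfacet
facet normal -0.177 -0.851 -0.495
outer loop
vertex 2.242 -3.546 -0.455
vertex 1.698 -3.766 0.118
vertex 1.661 -3.349 -0.586
endloop
endfacet
facet normal 0.377 0.799 -0.468
outer loop
vertex 2.242 -3.546 -0.455
vertex 1.661 -3.349 -0.586
vertex 1.922 -2.694 0.742
endloop
endfacet
facet normal -0.177 -0.851 -0.495
outer loop
vertex 1.661 -3.349 -0.586
vertex 1.698 -3.766 0.118
vertex 1.102 -3.396 -0.305
endloop
endfacet
facet normal -0.267 0.884 -0.384
outer loop
vertex 1.661 -3.349 -0.586
vertex 1.102 -3.396 -0.305
vertex 1.922 -2.694 0.742
endloop
endfacet
facet normal -0.178 -0.851 -0.494
outer loop
vertex 1.102 -3.396 -0.305
vertex 1.698 -3.766 0.118
vertex 0.892 -3.659 0.224
endloop
endfacet
facet normal -0.701 0.709 0.074
outer loop
vertex 1.102 -3.396 -0.305
vertex 0.892 -3.659 0.224
vertex 1.922 -2.694 0.742
endloop
endfacet
facet normal -0.178 -0.851 -0.494
outer loop
vertex 0.892 -3.659 0.224
vertex 1.698 -3.766 0.118
vertex 1.155 -3.986 0.692
endloop
endfacet
facet normal -0.672 0.374 0.639
outer loop
vertex 0.892 -3.659 0.224
vertex 1.155 -3.986 0.692
vertex 1.922 -2.694 0.742
endloop
endfacet
facet normal -0.177 -0.851 -0.494
outer loop
vertex 1.155 -3.986 0.692
vertex 1.698 -3.766 0.118
vertex 1.735 -4.183 0.823
endloop
endfacet
facet normal -0.194 0.078 0.978
outer loop
vertex 1.155 -3.986 0.692
vertex 1.735 -4.183 0.823
vertex 1.922 -2.694 0.742
endloop
endfacet
facet normal -0.178 -0.851 -0.494
outer loop
vertex 1.735 -4.183 0.823
vertex 1.698 -3.766 0.118
vertex 2.295 -4.137 0.542
endloop
endfacet
facet normal 0.449 -0.008 0.894
outer loop
vertex 1.735 -4.183 0.823
vertex 2.295 -4.137 0.542
vertex 1.922 -2.694 0.742
endloop
endfacet

endsolid


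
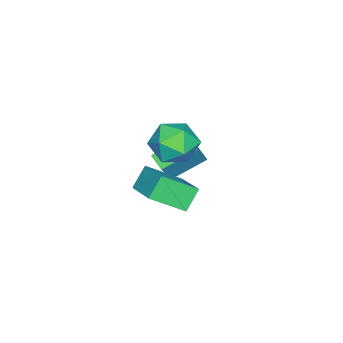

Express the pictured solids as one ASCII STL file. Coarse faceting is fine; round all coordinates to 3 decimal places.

solid 
facet normal -0.647 0.151 0.747
outer loop
vertex 4.206 1.403 0.907
vertex 3.448 2.517 0.026
vertex 3.186 0.203 0.266
endloop
endfacet
facet normal 0.470 -0.692 0.547
outer loop
vertex 3.872 0.043 -0.526
vertex 4.206 1.403 0.907
vertex 3.186 0.203 0.266
endloop
endfacet
facet normal -0.647 0.151 0.747
outer loop
vertex 3.186 0.203 0.266
vertex 3.448 2.517 0.026
vertex 2.428 1.317 -0.615
endloop
endfacet
facet normal -0.600 -0.706 -0.377
outer loop
vertex 2.428 1.317 -0.615
vertex 3.872 0.043 -0.526
vertex 3.186 0.203 0.266
endloop
endfacet
facet normal 0.600 0.706 0.377
outer loop
vertex 4.206 1.403 0.907
vertex 4.134 2.357 -0.766
vertex 3.448 2.517 0.026
endloop
endfacet
facet normal 0.470 -0.692 0.547
outer loop
vertex 4.892 1.243 0.115
vertex 4.206 1.403 0.907
vertex 3.872 0.043 -0.526
endloop
endfacet
facet normal 0.600 0.706 0.377
outer loop
vertex 4.892 1.243 0.115
vertex 4.134 2.357 -0.766
vertex 4.206 1.403 0.907
endloop
endfacet
facet normal -0.470 0.692 -0.547
outer loop
vertex 3.448 2.517 0.026
vertex 4.134 2.357 -0.766
vertex 2.428 1.317 -0.615
endloop
endfacet
facet normal -0.600 -0.706 -0.377
outer loop
vertex 3.114 1.157 -1.407
vertex 3.872 0.043 -0.526
vertex 2.428 1.317 -0.615
endloop
endfacet
facet normal -0.470 0.692 -0.547
outer loop
vertex 2.428 1.317 -0.615
vertex 4.134 2.357 -0.766
vertex 3.114 1.157 -1.407
endloop
endfacet
facet normal 0.647 -0.151 -0.747
outer loop
vertex 3.114 1.157 -1.407
vertex 4.892 1.243 0.115
vertex 3.872 0.043 -0.526
endloop
endfacet
facet normal 0.647 -0.151 -0.747
outer loop
vertex 4.134 2.357 -0.766
vertex 4.892 1.243 0.115
vertex 3.114 1.157 -1.407
endloop
endfacet
facet normal -0.473 0.717 -0.512
outer loop
vertex 1.896 1.29 -0.037
vertex 0.97 0.865 0.224
vertex 1.407 1.595 0.843
endloop
endfacet
facet normal 0.146 0.957 -0.250
outer loop
vertex 1.896 1.29 -0.037
vertex 1.407 1.595 0.843
vertex 2.446 1.437 0.847
endloop
endfacet
facet normal 0.669 0.544 -0.507
outer loop
vertex 1.896 1.29 -0.037
vertex 2.446 1.437 0.847
vertex 2.652 0.61 0.231
endloop
endfacet
facet normal 0.372 0.048 -0.927
outer loop
vertex 1.896 1.29 -0.037
vertex 2.652 0.61 0.231
vertex 1.739 0.257 -0.154
endloop
endfacet
facet normal -0.334 0.156 -0.930
outer loop
vertex 1.896 1.29 -0.037
vertex 1.739 0.257 -0.154
vertex 0.97 0.865 0.224
endloop
endfacet
facet normal 0.132 0.879 0.459
outer loop
vertex 2.446 1.437 0.847
vertex 1.407 1.595 0.843
vertex 1.861 1.103 1.654
endloop
endfacet
facet normal -0.871 0.491 0.036
outer loop
vertex 1.407 1.595 0.843
vertex 0.97 0.865 0.224
vertex 0.948 0.75 1.269
endloop
endfacet
facet normal -0.645 -0.418 -0.640
outer loop
vertex 0.97 0.865 0.224
vertex 1.739 0.257 -0.154
vertex 1.154 -0.077 0.653
endloop
endfacet
facet normal 0.497 -0.590 -0.636
outer loop
vertex 1.739 0.257 -0.154
vertex 2.652 0.61 0.231
vertex 2.193 -0.235 0.657
endloop
endfacet
facet normal 0.977 0.211 0.044
outer loop
vertex 2.652 0.61 0.231
vertex 2.446 1.437 0.847
vertex 2.63 0.495 1.276
endloop
endfacet
facet normal -0.372 -0.048 0.927
outer loop
vertex 1.704 0.07 1.537
vertex 1.861 1.103 1.654
vertex 0.948 0.75 1.269
endloop
endfacet
facet normal -0.669 -0.544 0.507
outer loop
vertex 1.704 0.07 1.537
vertex 0.948 0.75 1.269
vertex 1.154 -0.077 0.653
endloop
endfacet
facet normal -0.146 -0.957 0.250
outer loop
vertex 1.704 0.07 1.537
vertex 1.154 -0.077 0.653
vertex 2.193 -0.235 0.657
endloop
endfacet
facet normal 0.473 -0.717 0.512
outer loop
vertex 1.704 0.07 1.537
vertex 2.193 -0.235 0.657
vertex 2.63 0.495 1.276
endloop
endfacet
facet normal 0.334 -0.156 0.930
outer loop
vertex 1.704 0.07 1.537
vertex 2.63 0.495 1.276
vertex 1.861 1.103 1.654
endloop
endfacet
facet normal -0.497 0.590 0.636
outer loop
vertex 0.948 0.75 1.269
vertex 1.861 1.103 1.654
vertex 1.407 1.595 0.843
endloop
endfacet
facet normal -0.977 -0.211 -0.044
outer loop
vertex 1.154 -0.077 0.653
vertex 0.948 0.75 1.269
vertex 0.97 0.865 0.224
endloop
endfacet
facet normal -0.132 -0.879 -0.459
outer loop
vertex 2.193 -0.235 0.657
vertex 1.154 -0.077 0.653
vertex 1.739 0.257 -0.154
endloop
endfacet
facet normal 0.871 -0.491 -0.036
outer loop
vertex 2.63 0.495 1.276
vertex 2.193 -0.235 0.657
vertex 2.652 0.61 0.231
endloop
endfacet
facet normal 0.645 0.418 0.640
outer loop
vertex 1.861 1.103 1.654
vertex 2.63 0.495 1.276
vertex 2.446 1.437 0.847
endloop
endfacet
facet normal -0.541 0.066 -0.838
outer loop
vertex -0.256 -0.93 -2.66
vertex -1.32 0.072 -1.894
vertex 0.208 -0.249 -2.906
endloop
endfacet
facet normal 0.644 -0.607 -0.465
outer loop
vertex 0.88 -0.332 -1.866
vertex -0.256 -0.93 -2.66
vertex 0.208 -0.249 -2.906
endloop
endfacet
facet normal -0.541 0.068 -0.838
outer loop
vertex 0.208 -0.249 -2.906
vertex -1.32 0.072 -1.894
vertex -0.855 0.753 -2.139
endloop
endfacet
facet normal 0.540 0.792 -0.286
outer loop
vertex -0.855 0.753 -2.139
vertex 0.88 -0.332 -1.866
vertex 0.208 -0.249 -2.906
endloop
endfacet
facet normal -0.540 -0.792 0.286
outer loop
vertex -0.256 -0.93 -2.66
vertex -0.648 -0.011 -0.854
vertex -1.32 0.072 -1.894
endloop
endfacet
facet normal 0.644 -0.607 -0.465
outer loop
vertex 0.415 -1.013 -1.621
vertex -0.256 -0.93 -2.66
vertex 0.88 -0.332 -1.866
endloop
endfacet
facet normal -0.540 -0.792 0.286
outer loop
vertex 0.415 -1.013 -1.621
vertex -0.648 -0.011 -0.854
vertex -0.256 -0.93 -2.66
endloop
endfacet
facet normal -0.644 0.607 0.465
outer loop
vertex -1.32 0.072 -1.894
vertex -0.648 -0.011 -0.854
vertex -0.855 0.753 -2.139
endloop
endfacet
facet normal 0.540 0.792 -0.286
outer loop
vertex -0.184 0.67 -1.1
vertex 0.88 -0.332 -1.866
vertex -0.855 0.753 -2.139
endloop
endfacet
facet normal -0.645 0.607 0.465
outer loop
vertex -0.855 0.753 -2.139
vertex -0.648 -0.011 -0.854
vertex -0.184 0.67 -1.1
endloop
endfacet
facet normal 0.540 -0.067 0.839
outer loop
vertex -0.184 0.67 -1.1
vertex 0.415 -1.013 -1.621
vertex 0.88 -0.332 -1.866
endloop
endfacet
facet normal 0.542 -0.067 0.838
outer loop
vertex -0.648 -0.011 -0.854
vertex 0.415 -1.013 -1.621
vertex -0.184 0.67 -1.1
endloop
endfacet

endsolid


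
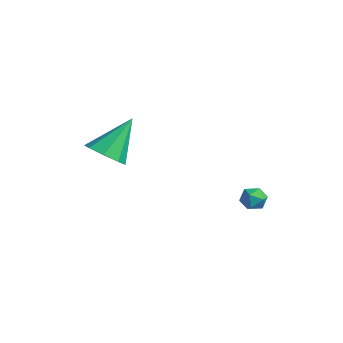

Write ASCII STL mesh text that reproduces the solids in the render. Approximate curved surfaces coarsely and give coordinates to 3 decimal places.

solid 
facet normal -0.317 0.927 -0.199
outer loop
vertex 1.477 1.54 -3.007
vertex 1.257 1.596 -2.396
vertex 1.868 1.774 -2.541
endloop
endfacet
facet normal 0.252 0.763 -0.595
outer loop
vertex 1.477 1.54 -3.007
vertex 1.868 1.774 -2.541
vertex 2.101 1.354 -2.981
endloop
endfacet
facet normal 0.095 0.182 -0.979
outer loop
vertex 1.477 1.54 -3.007
vertex 2.101 1.354 -2.981
vertex 1.634 0.916 -3.108
endloop
endfacet
facet normal -0.572 -0.011 -0.820
outer loop
vertex 1.477 1.54 -3.007
vertex 1.634 0.916 -3.108
vertex 1.113 1.066 -2.747
endloop
endfacet
facet normal -0.827 0.449 -0.339
outer loop
vertex 1.477 1.54 -3.007
vertex 1.113 1.066 -2.747
vertex 1.257 1.596 -2.396
endloop
endfacet
facet normal 0.788 0.596 -0.151
outer loop
vertex 2.101 1.354 -2.981
vertex 1.868 1.774 -2.541
vertex 2.267 1.294 -2.353
endloop
endfacet
facet normal -0.135 0.862 0.488
outer loop
vertex 1.868 1.774 -2.541
vertex 1.257 1.596 -2.396
vertex 1.746 1.444 -1.992
endloop
endfacet
facet normal -0.961 0.087 0.262
outer loop
vertex 1.257 1.596 -2.396
vertex 1.113 1.066 -2.747
vertex 1.279 1.006 -2.119
endloop
endfacet
facet normal -0.548 -0.658 -0.517
outer loop
vertex 1.113 1.066 -2.747
vertex 1.634 0.916 -3.108
vertex 1.512 0.586 -2.559
endloop
endfacet
facet normal 0.532 -0.343 -0.774
outer loop
vertex 1.634 0.916 -3.108
vertex 2.101 1.354 -2.981
vertex 2.123 0.764 -2.704
endloop
endfacet
facet normal 0.572 0.011 0.820
outer loop
vertex 1.903 0.82 -2.093
vertex 2.267 1.294 -2.353
vertex 1.746 1.444 -1.992
endloop
endfacet
facet normal -0.095 -0.182 0.979
outer loop
vertex 1.903 0.82 -2.093
vertex 1.746 1.444 -1.992
vertex 1.279 1.006 -2.119
endloop
endfacet
facet normal -0.252 -0.763 0.595
outer loop
vertex 1.903 0.82 -2.093
vertex 1.279 1.006 -2.119
vertex 1.512 0.586 -2.559
endloop
endfacet
facet normal 0.317 -0.927 0.199
outer loop
vertex 1.903 0.82 -2.093
vertex 1.512 0.586 -2.559
vertex 2.123 0.764 -2.704
endloop
endfacet
facet normal 0.827 -0.449 0.339
outer loop
vertex 1.903 0.82 -2.093
vertex 2.123 0.764 -2.704
vertex 2.267 1.294 -2.353
endloop
endfacet
facet normal 0.548 0.658 0.517
outer loop
vertex 1.746 1.444 -1.992
vertex 2.267 1.294 -2.353
vertex 1.868 1.774 -2.541
endloop
endfacet
facet normal -0.532 0.343 0.774
outer loop
vertex 1.279 1.006 -2.119
vertex 1.746 1.444 -1.992
vertex 1.257 1.596 -2.396
endloop
endfacet
facet normal -0.788 -0.596 0.151
outer loop
vertex 1.512 0.586 -2.559
vertex 1.279 1.006 -2.119
vertex 1.113 1.066 -2.747
endloop
endfacet
facet normal 0.135 -0.862 -0.488
outer loop
vertex 2.123 0.764 -2.704
vertex 1.512 0.586 -2.559
vertex 1.634 0.916 -3.108
endloop
endfacet
facet normal 0.961 -0.087 -0.262
outer loop
vertex 2.267 1.294 -2.353
vertex 2.123 0.764 -2.704
vertex 2.101 1.354 -2.981
endloop
endfacet
facet normal 0.081 -0.660 -0.747
outer loop
vertex -0.267 -4.832 1.035
vertex -0.952 -4.356 0.54
vertex 0.015 -4.303 0.598
endloop
endfacet
facet normal 0.821 0.034 0.571
outer loop
vertex -0.267 -4.832 1.035
vertex 0.015 -4.303 0.598
vertex -1.128 -2.924 2.16
endloop
endfacet
facet normal 0.081 -0.661 -0.746
outer loop
vertex 0.015 -4.303 0.598
vertex -0.952 -4.356 0.54
vertex -0.27 -3.805 0.126
endloop
endfacet
facet normal 0.819 0.565 0.101
outer loop
vertex 0.015 -4.303 0.598
vertex -0.27 -3.805 0.126
vertex -1.128 -2.924 2.16
endloop
endfacet
facet normal 0.081 -0.661 -0.746
outer loop
vertex -0.27 -3.805 0.126
vertex -0.952 -4.356 0.54
vertex -0.954 -3.63 -0.103
endloop
endfacet
facet normal 0.320 0.911 -0.260
outer loop
vertex -0.27 -3.805 0.126
vertex -0.954 -3.63 -0.103
vertex -1.128 -2.924 2.16
endloop
endfacet
facet normal 0.081 -0.661 -0.746
outer loop
vertex -0.954 -3.63 -0.103
vertex -0.952 -4.356 0.54
vertex -1.637 -3.881 0.045
endloop
endfacet
facet normal -0.386 0.872 -0.302
outer loop
vertex -0.954 -3.63 -0.103
vertex -1.637 -3.881 0.045
vertex -1.128 -2.924 2.16
endloop
endfacet
facet normal 0.082 -0.660 -0.747
outer loop
vertex -1.637 -3.881 0.045
vertex -0.952 -4.356 0.54
vertex -1.919 -4.41 0.482
endloop
endfacet
facet normal -0.883 0.470 -0.000
outer loop
vertex -1.637 -3.881 0.045
vertex -1.919 -4.41 0.482
vertex -1.128 -2.924 2.16
endloop
endfacet
facet normal 0.082 -0.661 -0.746
outer loop
vertex -1.919 -4.41 0.482
vertex -0.952 -4.356 0.54
vertex -1.634 -4.908 0.954
endloop
endfacet
facet normal -0.881 -0.060 0.469
outer loop
vertex -1.919 -4.41 0.482
vertex -1.634 -4.908 0.954
vertex -1.128 -2.924 2.16
endloop
endfacet
facet normal 0.081 -0.660 -0.747
outer loop
vertex -1.634 -4.908 0.954
vertex -0.952 -4.356 0.54
vertex -0.95 -5.083 1.183
endloop
endfacet
facet normal -0.382 -0.407 0.830
outer loop
vertex -1.634 -4.908 0.954
vertex -0.95 -5.083 1.183
vertex -1.128 -2.924 2.16
endloop
endfacet
facet normal 0.081 -0.660 -0.747
outer loop
vertex -0.95 -5.083 1.183
vertex -0.952 -4.356 0.54
vertex -0.267 -4.832 1.035
endloop
endfacet
facet normal 0.324 -0.368 0.872
outer loop
vertex -0.95 -5.083 1.183
vertex -0.267 -4.832 1.035
vertex -1.128 -2.924 2.16
endloop
endfacet

endsolid


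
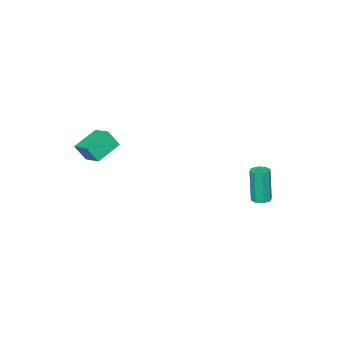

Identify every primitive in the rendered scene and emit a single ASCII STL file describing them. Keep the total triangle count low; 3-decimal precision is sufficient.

solid 
facet normal -0.926 -0.008 0.379
outer loop
vertex 2.379 -2.345 3.294
vertex 2.552 -1.234 3.74
vertex 2.018 -1.937 2.42
endloop
endfacet
facet normal -0.144 -0.918 -0.369
outer loop
vertex 3.388 -1.926 1.86
vertex 2.379 -2.345 3.294
vertex 2.018 -1.937 2.42
endloop
endfacet
facet normal -0.926 -0.008 0.379
outer loop
vertex 2.018 -1.937 2.42
vertex 2.552 -1.234 3.74
vertex 2.191 -0.826 2.866
endloop
endfacet
facet normal -0.350 0.395 -0.849
outer loop
vertex 2.191 -0.826 2.866
vertex 3.388 -1.926 1.86
vertex 2.018 -1.937 2.42
endloop
endfacet
facet normal 0.350 -0.395 0.849
outer loop
vertex 2.379 -2.345 3.294
vertex 3.922 -1.223 3.18
vertex 2.552 -1.234 3.74
endloop
endfacet
facet normal -0.144 -0.918 -0.369
outer loop
vertex 3.749 -2.334 2.734
vertex 2.379 -2.345 3.294
vertex 3.388 -1.926 1.86
endloop
endfacet
facet normal 0.350 -0.395 0.849
outer loop
vertex 3.749 -2.334 2.734
vertex 3.922 -1.223 3.18
vertex 2.379 -2.345 3.294
endloop
endfacet
facet normal 0.144 0.918 0.369
outer loop
vertex 2.552 -1.234 3.74
vertex 3.922 -1.223 3.18
vertex 2.191 -0.826 2.866
endloop
endfacet
facet normal -0.350 0.395 -0.849
outer loop
vertex 3.561 -0.815 2.306
vertex 3.388 -1.926 1.86
vertex 2.191 -0.826 2.866
endloop
endfacet
facet normal 0.144 0.918 0.369
outer loop
vertex 2.191 -0.826 2.866
vertex 3.922 -1.223 3.18
vertex 3.561 -0.815 2.306
endloop
endfacet
facet normal 0.926 0.008 -0.379
outer loop
vertex 3.561 -0.815 2.306
vertex 3.749 -2.334 2.734
vertex 3.388 -1.926 1.86
endloop
endfacet
facet normal 0.926 0.008 -0.379
outer loop
vertex 3.922 -1.223 3.18
vertex 3.749 -2.334 2.734
vertex 3.561 -0.815 2.306
endloop
endfacet
facet normal 0.057 0.121 -0.991
outer loop
vertex -3.276 3.538 -1.757
vertex -3.562 3.11 -1.826
vertex -3.666 3.616 -1.77
endloop
endfacet
facet normal 0.190 0.973 0.130
outer loop
vertex -3.276 3.538 -1.757
vertex -3.666 3.616 -1.77
vertex -3.391 3.299 0.195
endloop
endfacet
facet normal 0.190 0.973 0.130
outer loop
vertex -3.391 3.299 0.195
vertex -3.666 3.616 -1.77
vertex -3.781 3.377 0.182
endloop
endfacet
facet normal -0.057 -0.121 0.991
outer loop
vertex -3.391 3.299 0.195
vertex -3.781 3.377 0.182
vertex -3.678 2.87 0.126
endloop
endfacet
facet normal 0.058 0.122 -0.991
outer loop
vertex -3.666 3.616 -1.77
vertex -3.562 3.11 -1.826
vertex -3.995 3.398 -1.816
endloop
endfacet
facet normal -0.558 0.827 0.068
outer loop
vertex -3.666 3.616 -1.77
vertex -3.995 3.398 -1.816
vertex -3.781 3.377 0.182
endloop
endfacet
facet normal -0.559 0.826 0.069
outer loop
vertex -3.781 3.377 0.182
vertex -3.995 3.398 -1.816
vertex -4.11 3.158 0.136
endloop
endfacet
facet normal -0.058 -0.121 0.991
outer loop
vertex -3.781 3.377 0.182
vertex -4.11 3.158 0.136
vertex -3.678 2.87 0.126
endloop
endfacet
facet normal 0.058 0.122 -0.991
outer loop
vertex -3.995 3.398 -1.816
vertex -3.562 3.11 -1.826
vertex -4.071 3.011 -1.868
endloop
endfacet
facet normal -0.980 0.197 -0.034
outer loop
vertex -3.995 3.398 -1.816
vertex -4.071 3.011 -1.868
vertex -4.11 3.158 0.136
endloop
endfacet
facet normal -0.980 0.197 -0.034
outer loop
vertex -4.11 3.158 0.136
vertex -4.071 3.011 -1.868
vertex -4.186 2.771 0.084
endloop
endfacet
facet normal -0.058 -0.122 0.991
outer loop
vertex -4.11 3.158 0.136
vertex -4.186 2.771 0.084
vertex -3.678 2.87 0.126
endloop
endfacet
facet normal 0.058 0.120 -0.991
outer loop
vertex -4.071 3.011 -1.868
vertex -3.562 3.11 -1.826
vertex -3.849 2.681 -1.895
endloop
endfacet
facet normal -0.828 -0.548 -0.116
outer loop
vertex -4.071 3.011 -1.868
vertex -3.849 2.681 -1.895
vertex -4.186 2.771 0.084
endloop
endfacet
facet normal -0.828 -0.549 -0.116
outer loop
vertex -4.186 2.771 0.084
vertex -3.849 2.681 -1.895
vertex -3.964 2.442 0.057
endloop
endfacet
facet normal -0.058 -0.121 0.991
outer loop
vertex -4.186 2.771 0.084
vertex -3.964 2.442 0.057
vertex -3.678 2.87 0.126
endloop
endfacet
facet normal 0.057 0.121 -0.991
outer loop
vertex -3.849 2.681 -1.895
vertex -3.562 3.11 -1.826
vertex -3.459 2.603 -1.882
endloop
endfacet
facet normal -0.190 -0.973 -0.130
outer loop
vertex -3.849 2.681 -1.895
vertex -3.459 2.603 -1.882
vertex -3.964 2.442 0.057
endloop
endfacet
facet normal -0.190 -0.973 -0.130
outer loop
vertex -3.964 2.442 0.057
vertex -3.459 2.603 -1.882
vertex -3.574 2.364 0.07
endloop
endfacet
facet normal -0.057 -0.121 0.991
outer loop
vertex -3.964 2.442 0.057
vertex -3.574 2.364 0.07
vertex -3.678 2.87 0.126
endloop
endfacet
facet normal 0.058 0.121 -0.991
outer loop
vertex -3.459 2.603 -1.882
vertex -3.562 3.11 -1.826
vertex -3.13 2.822 -1.836
endloop
endfacet
facet normal 0.559 -0.826 -0.068
outer loop
vertex -3.459 2.603 -1.882
vertex -3.13 2.822 -1.836
vertex -3.574 2.364 0.07
endloop
endfacet
facet normal 0.558 -0.827 -0.069
outer loop
vertex -3.574 2.364 0.07
vertex -3.13 2.822 -1.836
vertex -3.245 2.582 0.116
endloop
endfacet
facet normal -0.058 -0.122 0.991
outer loop
vertex -3.574 2.364 0.07
vertex -3.245 2.582 0.116
vertex -3.678 2.87 0.126
endloop
endfacet
facet normal 0.058 0.122 -0.991
outer loop
vertex -3.13 2.822 -1.836
vertex -3.562 3.11 -1.826
vertex -3.054 3.209 -1.784
endloop
endfacet
facet normal 0.980 -0.197 0.034
outer loop
vertex -3.13 2.822 -1.836
vertex -3.054 3.209 -1.784
vertex -3.245 2.582 0.116
endloop
endfacet
facet normal 0.980 -0.197 0.034
outer loop
vertex -3.245 2.582 0.116
vertex -3.054 3.209 -1.784
vertex -3.169 2.969 0.168
endloop
endfacet
facet normal -0.058 -0.122 0.991
outer loop
vertex -3.245 2.582 0.116
vertex -3.169 2.969 0.168
vertex -3.678 2.87 0.126
endloop
endfacet
facet normal 0.058 0.121 -0.991
outer loop
vertex -3.054 3.209 -1.784
vertex -3.562 3.11 -1.826
vertex -3.276 3.538 -1.757
endloop
endfacet
facet normal 0.828 0.549 0.116
outer loop
vertex -3.054 3.209 -1.784
vertex -3.276 3.538 -1.757
vertex -3.169 2.969 0.168
endloop
endfacet
facet normal 0.828 0.548 0.116
outer loop
vertex -3.169 2.969 0.168
vertex -3.276 3.538 -1.757
vertex -3.391 3.299 0.195
endloop
endfacet
facet normal -0.058 -0.120 0.991
outer loop
vertex -3.169 2.969 0.168
vertex -3.391 3.299 0.195
vertex -3.678 2.87 0.126
endloop
endfacet

endsolid


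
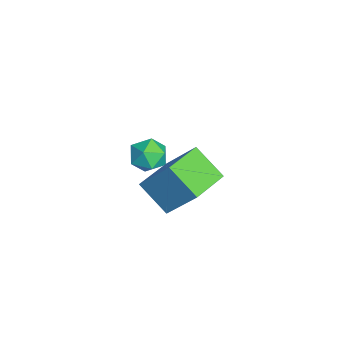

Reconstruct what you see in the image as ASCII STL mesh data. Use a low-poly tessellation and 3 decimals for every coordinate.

solid 
facet normal -0.509 -0.594 0.623
outer loop
vertex 2.054 1.651 3.126
vertex 0.591 2.758 2.986
vertex 1.369 0.539 1.508
endloop
endfacet
facet normal 0.795 -0.601 0.077
outer loop
vertex 2.229 1.542 0.454
vertex 2.054 1.651 3.126
vertex 1.369 0.539 1.508
endloop
endfacet
facet normal -0.509 -0.594 0.623
outer loop
vertex 1.369 0.539 1.508
vertex 0.591 2.758 2.986
vertex -0.094 1.646 1.367
endloop
endfacet
facet normal -0.330 -0.535 -0.778
outer loop
vertex -0.094 1.646 1.367
vertex 2.229 1.542 0.454
vertex 1.369 0.539 1.508
endloop
endfacet
facet normal 0.330 0.535 0.778
outer loop
vertex 2.054 1.651 3.126
vertex 1.451 3.761 1.932
vertex 0.591 2.758 2.986
endloop
endfacet
facet normal 0.795 -0.601 0.077
outer loop
vertex 2.914 2.654 2.073
vertex 2.054 1.651 3.126
vertex 2.229 1.542 0.454
endloop
endfacet
facet normal 0.329 0.535 0.778
outer loop
vertex 2.914 2.654 2.073
vertex 1.451 3.761 1.932
vertex 2.054 1.651 3.126
endloop
endfacet
facet normal -0.795 0.601 -0.077
outer loop
vertex 0.591 2.758 2.986
vertex 1.451 3.761 1.932
vertex -0.094 1.646 1.367
endloop
endfacet
facet normal -0.330 -0.534 -0.778
outer loop
vertex 0.766 2.649 0.314
vertex 2.229 1.542 0.454
vertex -0.094 1.646 1.367
endloop
endfacet
facet normal -0.795 0.601 -0.077
outer loop
vertex -0.094 1.646 1.367
vertex 1.451 3.761 1.932
vertex 0.766 2.649 0.314
endloop
endfacet
facet normal 0.509 0.594 -0.623
outer loop
vertex 0.766 2.649 0.314
vertex 2.914 2.654 2.073
vertex 2.229 1.542 0.454
endloop
endfacet
facet normal 0.509 0.593 -0.623
outer loop
vertex 1.451 3.761 1.932
vertex 2.914 2.654 2.073
vertex 0.766 2.649 0.314
endloop
endfacet
facet normal 0.058 0.998 0.037
outer loop
vertex -2.571 1.737 -1.007
vertex -3.28 1.757 -0.43
vertex -2.427 1.695 -0.105
endloop
endfacet
facet normal 0.701 0.709 -0.079
outer loop
vertex -2.571 1.737 -1.007
vertex -2.427 1.695 -0.105
vertex -1.948 1.158 -0.67
endloop
endfacet
facet normal 0.664 0.321 -0.676
outer loop
vertex -2.571 1.737 -1.007
vertex -1.948 1.158 -0.67
vertex -2.504 0.889 -1.344
endloop
endfacet
facet normal -0.001 0.369 -0.929
outer loop
vertex -2.571 1.737 -1.007
vertex -2.504 0.889 -1.344
vertex -3.328 1.259 -1.196
endloop
endfacet
facet normal -0.375 0.788 -0.489
outer loop
vertex -2.571 1.737 -1.007
vertex -3.328 1.259 -1.196
vertex -3.28 1.757 -0.43
endloop
endfacet
facet normal 0.845 0.267 0.463
outer loop
vertex -1.948 1.158 -0.67
vertex -2.427 1.695 -0.105
vertex -2.272 0.821 0.116
endloop
endfacet
facet normal -0.194 0.734 0.650
outer loop
vertex -2.427 1.695 -0.105
vertex -3.28 1.757 -0.43
vertex -3.096 1.191 0.264
endloop
endfacet
facet normal -0.897 0.395 -0.200
outer loop
vertex -3.28 1.757 -0.43
vertex -3.328 1.259 -1.196
vertex -3.652 0.922 -0.41
endloop
endfacet
facet normal -0.291 -0.283 -0.914
outer loop
vertex -3.328 1.259 -1.196
vertex -2.504 0.889 -1.344
vertex -3.173 0.385 -0.975
endloop
endfacet
facet normal 0.785 -0.362 -0.503
outer loop
vertex -2.504 0.889 -1.344
vertex -1.948 1.158 -0.67
vertex -2.32 0.323 -0.65
endloop
endfacet
facet normal 0.001 -0.369 0.929
outer loop
vertex -3.029 0.343 -0.073
vertex -2.272 0.821 0.116
vertex -3.096 1.191 0.264
endloop
endfacet
facet normal -0.664 -0.321 0.676
outer loop
vertex -3.029 0.343 -0.073
vertex -3.096 1.191 0.264
vertex -3.652 0.922 -0.41
endloop
endfacet
facet normal -0.701 -0.709 0.079
outer loop
vertex -3.029 0.343 -0.073
vertex -3.652 0.922 -0.41
vertex -3.173 0.385 -0.975
endloop
endfacet
facet normal -0.058 -0.998 -0.037
outer loop
vertex -3.029 0.343 -0.073
vertex -3.173 0.385 -0.975
vertex -2.32 0.323 -0.65
endloop
endfacet
facet normal 0.375 -0.788 0.489
outer loop
vertex -3.029 0.343 -0.073
vertex -2.32 0.323 -0.65
vertex -2.272 0.821 0.116
endloop
endfacet
facet normal 0.291 0.283 0.914
outer loop
vertex -3.096 1.191 0.264
vertex -2.272 0.821 0.116
vertex -2.427 1.695 -0.105
endloop
endfacet
facet normal -0.785 0.362 0.503
outer loop
vertex -3.652 0.922 -0.41
vertex -3.096 1.191 0.264
vertex -3.28 1.757 -0.43
endloop
endfacet
facet normal -0.845 -0.267 -0.463
outer loop
vertex -3.173 0.385 -0.975
vertex -3.652 0.922 -0.41
vertex -3.328 1.259 -1.196
endloop
endfacet
facet normal 0.194 -0.734 -0.650
outer loop
vertex -2.32 0.323 -0.65
vertex -3.173 0.385 -0.975
vertex -2.504 0.889 -1.344
endloop
endfacet
facet normal 0.897 -0.395 0.200
outer loop
vertex -2.272 0.821 0.116
vertex -2.32 0.323 -0.65
vertex -1.948 1.158 -0.67
endloop
endfacet

endsolid


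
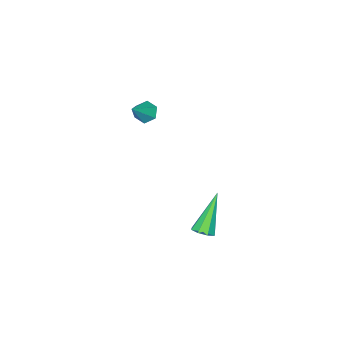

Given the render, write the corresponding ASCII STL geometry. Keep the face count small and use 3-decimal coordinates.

solid 
facet normal 0.551 0.154 -0.820
outer loop
vertex 3.563 1.698 -4.327
vertex 3.173 1.971 -4.538
vertex 3.584 2.086 -4.24
endloop
endfacet
facet normal 0.678 -0.196 0.708
outer loop
vertex 3.563 1.698 -4.327
vertex 3.584 2.086 -4.24
vertex 2.087 1.669 -2.922
endloop
endfacet
facet normal 0.552 0.153 -0.820
outer loop
vertex 3.584 2.086 -4.24
vertex 3.173 1.971 -4.538
vertex 3.364 2.407 -4.328
endloop
endfacet
facet normal 0.478 0.521 0.707
outer loop
vertex 3.584 2.086 -4.24
vertex 3.364 2.407 -4.328
vertex 2.087 1.669 -2.922
endloop
endfacet
facet normal 0.552 0.153 -0.820
outer loop
vertex 3.364 2.407 -4.328
vertex 3.173 1.971 -4.538
vertex 3.033 2.471 -4.539
endloop
endfacet
facet normal -0.081 0.911 0.404
outer loop
vertex 3.364 2.407 -4.328
vertex 3.033 2.471 -4.539
vertex 2.087 1.669 -2.922
endloop
endfacet
facet normal 0.552 0.153 -0.820
outer loop
vertex 3.033 2.471 -4.539
vertex 3.173 1.971 -4.538
vertex 2.784 2.243 -4.749
endloop
endfacet
facet normal -0.666 0.746 -0.020
outer loop
vertex 3.033 2.471 -4.539
vertex 2.784 2.243 -4.749
vertex 2.087 1.669 -2.922
endloop
endfacet
facet normal 0.551 0.152 -0.820
outer loop
vertex 2.784 2.243 -4.749
vertex 3.173 1.971 -4.538
vertex 2.763 1.855 -4.835
endloop
endfacet
facet normal -0.940 0.122 -0.320
outer loop
vertex 2.784 2.243 -4.749
vertex 2.763 1.855 -4.835
vertex 2.087 1.669 -2.922
endloop
endfacet
facet normal 0.551 0.154 -0.820
outer loop
vertex 2.763 1.855 -4.835
vertex 3.173 1.971 -4.538
vertex 2.982 1.535 -4.748
endloop
endfacet
facet normal -0.739 -0.593 -0.319
outer loop
vertex 2.763 1.855 -4.835
vertex 2.982 1.535 -4.748
vertex 2.087 1.669 -2.922
endloop
endfacet
facet normal 0.552 0.153 -0.819
outer loop
vertex 2.982 1.535 -4.748
vertex 3.173 1.971 -4.538
vertex 3.313 1.47 -4.537
endloop
endfacet
facet normal -0.182 -0.983 -0.017
outer loop
vertex 2.982 1.535 -4.748
vertex 3.313 1.47 -4.537
vertex 2.087 1.669 -2.922
endloop
endfacet
facet normal 0.551 0.152 -0.821
outer loop
vertex 3.313 1.47 -4.537
vertex 3.173 1.971 -4.538
vertex 3.563 1.698 -4.327
endloop
endfacet
facet normal 0.404 -0.819 0.408
outer loop
vertex 3.313 1.47 -4.537
vertex 3.563 1.698 -4.327
vertex 2.087 1.669 -2.922
endloop
endfacet
facet normal -0.729 -0.120 -0.674
outer loop
vertex 3.486 -1.054 0.618
vertex 3.179 -1.292 0.992
vertex 3.154 -0.757 0.924
endloop
endfacet
facet normal 0.545 0.814 -0.199
outer loop
vertex 3.486 -1.054 0.618
vertex 3.154 -0.757 0.924
vertex 4.061 -1.148 1.808
endloop
endfacet
facet normal -0.729 -0.120 -0.673
outer loop
vertex 3.154 -0.757 0.924
vertex 3.179 -1.292 0.992
vertex 2.847 -0.996 1.299
endloop
endfacet
facet normal -0.092 0.872 0.480
outer loop
vertex 3.154 -0.757 0.924
vertex 2.847 -0.996 1.299
vertex 4.061 -1.148 1.808
endloop
endfacet
facet normal -0.729 -0.120 -0.673
outer loop
vertex 2.847 -0.996 1.299
vertex 3.179 -1.292 0.992
vertex 2.872 -1.531 1.367
endloop
endfacet
facet normal -0.374 0.100 0.922
outer loop
vertex 2.847 -0.996 1.299
vertex 2.872 -1.531 1.367
vertex 4.061 -1.148 1.808
endloop
endfacet
facet normal -0.730 -0.119 -0.673
outer loop
vertex 2.872 -1.531 1.367
vertex 3.179 -1.292 0.992
vertex 3.203 -1.828 1.061
endloop
endfacet
facet normal -0.020 -0.728 0.685
outer loop
vertex 2.872 -1.531 1.367
vertex 3.203 -1.828 1.061
vertex 4.061 -1.148 1.808
endloop
endfacet
facet normal -0.730 -0.119 -0.673
outer loop
vertex 3.203 -1.828 1.061
vertex 3.179 -1.292 0.992
vertex 3.51 -1.589 0.686
endloop
endfacet
facet normal 0.618 -0.786 0.005
outer loop
vertex 3.203 -1.828 1.061
vertex 3.51 -1.589 0.686
vertex 4.061 -1.148 1.808
endloop
endfacet
facet normal -0.729 -0.118 -0.674
outer loop
vertex 3.51 -1.589 0.686
vertex 3.179 -1.292 0.992
vertex 3.486 -1.054 0.618
endloop
endfacet
facet normal 0.900 -0.015 -0.436
outer loop
vertex 3.51 -1.589 0.686
vertex 3.486 -1.054 0.618
vertex 4.061 -1.148 1.808
endloop
endfacet

endsolid


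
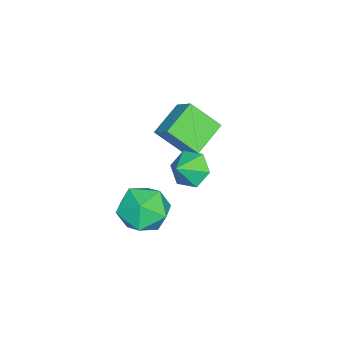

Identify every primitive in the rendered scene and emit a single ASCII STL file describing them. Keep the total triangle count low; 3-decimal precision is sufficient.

solid 
facet normal -0.488 -0.604 -0.630
outer loop
vertex -2.046 -3.213 0.788
vertex -2.186 -1.908 -0.354
vertex -0.542 -3.679 0.07
endloop
endfacet
facet normal 0.081 -0.750 0.656
outer loop
vertex 0.126 -2.852 0.934
vertex -2.046 -3.213 0.788
vertex -0.542 -3.679 0.07
endloop
endfacet
facet normal -0.488 -0.604 -0.630
outer loop
vertex -0.542 -3.679 0.07
vertex -2.186 -1.908 -0.354
vertex -0.683 -2.374 -1.072
endloop
endfacet
facet normal 0.869 -0.269 -0.415
outer loop
vertex -0.683 -2.374 -1.072
vertex 0.126 -2.852 0.934
vertex -0.542 -3.679 0.07
endloop
endfacet
facet normal -0.869 0.269 0.414
outer loop
vertex -2.046 -3.213 0.788
vertex -1.518 -1.081 0.51
vertex -2.186 -1.908 -0.354
endloop
endfacet
facet normal 0.081 -0.751 0.656
outer loop
vertex -1.377 -2.386 1.652
vertex -2.046 -3.213 0.788
vertex 0.126 -2.852 0.934
endloop
endfacet
facet normal -0.869 0.269 0.415
outer loop
vertex -1.377 -2.386 1.652
vertex -1.518 -1.081 0.51
vertex -2.046 -3.213 0.788
endloop
endfacet
facet normal -0.081 0.750 -0.656
outer loop
vertex -2.186 -1.908 -0.354
vertex -1.518 -1.081 0.51
vertex -0.683 -2.374 -1.072
endloop
endfacet
facet normal 0.869 -0.270 -0.415
outer loop
vertex -0.014 -1.547 -0.208
vertex 0.126 -2.852 0.934
vertex -0.683 -2.374 -1.072
endloop
endfacet
facet normal -0.081 0.750 -0.656
outer loop
vertex -0.683 -2.374 -1.072
vertex -1.518 -1.081 0.51
vertex -0.014 -1.547 -0.208
endloop
endfacet
facet normal 0.488 0.604 0.630
outer loop
vertex -0.014 -1.547 -0.208
vertex -1.377 -2.386 1.652
vertex 0.126 -2.852 0.934
endloop
endfacet
facet normal 0.488 0.604 0.630
outer loop
vertex -1.518 -1.081 0.51
vertex -1.377 -2.386 1.652
vertex -0.014 -1.547 -0.208
endloop
endfacet
facet normal -0.760 0.255 -0.598
outer loop
vertex 2.09 -1.716 -0.406
vertex 1.664 -1.317 0.305
vertex 2.241 -0.828 -0.219
endloop
endfacet
facet normal 0.953 -0.102 -0.286
outer loop
vertex 2.09 -1.716 -0.406
vertex 2.241 -0.828 -0.219
vertex 2.516 -1.603 0.975
endloop
endfacet
facet normal -0.760 0.255 -0.598
outer loop
vertex 2.241 -0.828 -0.219
vertex 1.664 -1.317 0.305
vertex 1.815 -0.429 0.492
endloop
endfacet
facet normal 0.812 0.557 0.174
outer loop
vertex 2.241 -0.828 -0.219
vertex 1.815 -0.429 0.492
vertex 2.516 -1.603 0.975
endloop
endfacet
facet normal -0.761 0.255 -0.597
outer loop
vertex 1.815 -0.429 0.492
vertex 1.664 -1.317 0.305
vertex 1.239 -0.918 1.017
endloop
endfacet
facet normal 0.300 0.511 0.805
outer loop
vertex 1.815 -0.429 0.492
vertex 1.239 -0.918 1.017
vertex 2.516 -1.603 0.975
endloop
endfacet
facet normal -0.760 0.256 -0.597
outer loop
vertex 1.239 -0.918 1.017
vertex 1.664 -1.317 0.305
vertex 1.088 -1.806 0.829
endloop
endfacet
facet normal -0.072 -0.195 0.978
outer loop
vertex 1.239 -0.918 1.017
vertex 1.088 -1.806 0.829
vertex 2.516 -1.603 0.975
endloop
endfacet
facet normal -0.760 0.255 -0.598
outer loop
vertex 1.088 -1.806 0.829
vertex 1.664 -1.317 0.305
vertex 1.513 -2.205 0.118
endloop
endfacet
facet normal 0.068 -0.852 0.519
outer loop
vertex 1.088 -1.806 0.829
vertex 1.513 -2.205 0.118
vertex 2.516 -1.603 0.975
endloop
endfacet
facet normal -0.760 0.255 -0.598
outer loop
vertex 1.513 -2.205 0.118
vertex 1.664 -1.317 0.305
vertex 2.09 -1.716 -0.406
endloop
endfacet
facet normal 0.581 -0.806 -0.113
outer loop
vertex 1.513 -2.205 0.118
vertex 2.09 -1.716 -0.406
vertex 2.516 -1.603 0.975
endloop
endfacet
facet normal -0.297 0.890 0.347
outer loop
vertex 2.674 -1.761 -1.329
vertex 3.015 -2.094 -0.183
vertex 3.827 -1.531 -0.933
endloop
endfacet
facet normal -0.074 0.941 -0.330
outer loop
vertex 2.674 -1.761 -1.329
vertex 3.827 -1.531 -0.933
vertex 3.639 -1.95 -2.086
endloop
endfacet
facet normal -0.472 0.500 -0.726
outer loop
vertex 2.674 -1.761 -1.329
vertex 3.639 -1.95 -2.086
vertex 2.71 -2.772 -2.048
endloop
endfacet
facet normal -0.939 0.176 -0.295
outer loop
vertex 2.674 -1.761 -1.329
vertex 2.71 -2.772 -2.048
vertex 2.324 -2.861 -0.872
endloop
endfacet
facet normal -0.831 0.417 0.368
outer loop
vertex 2.674 -1.761 -1.329
vertex 2.324 -2.861 -0.872
vertex 3.015 -2.094 -0.183
endloop
endfacet
facet normal 0.601 0.715 -0.358
outer loop
vertex 3.639 -1.95 -2.086
vertex 3.827 -1.531 -0.933
vertex 4.576 -2.399 -1.408
endloop
endfacet
facet normal 0.242 0.631 0.737
outer loop
vertex 3.827 -1.531 -0.933
vertex 3.015 -2.094 -0.183
vertex 4.19 -2.488 -0.232
endloop
endfacet
facet normal -0.622 -0.133 0.772
outer loop
vertex 3.015 -2.094 -0.183
vertex 2.324 -2.861 -0.872
vertex 3.261 -3.31 -0.194
endloop
endfacet
facet normal -0.797 -0.523 -0.301
outer loop
vertex 2.324 -2.861 -0.872
vertex 2.71 -2.772 -2.048
vertex 3.073 -3.729 -1.347
endloop
endfacet
facet normal -0.041 0.001 -0.999
outer loop
vertex 2.71 -2.772 -2.048
vertex 3.639 -1.95 -2.086
vertex 3.885 -3.166 -2.097
endloop
endfacet
facet normal 0.939 -0.176 0.295
outer loop
vertex 4.226 -3.499 -0.951
vertex 4.576 -2.399 -1.408
vertex 4.19 -2.488 -0.232
endloop
endfacet
facet normal 0.472 -0.500 0.726
outer loop
vertex 4.226 -3.499 -0.951
vertex 4.19 -2.488 -0.232
vertex 3.261 -3.31 -0.194
endloop
endfacet
facet normal 0.074 -0.941 0.330
outer loop
vertex 4.226 -3.499 -0.951
vertex 3.261 -3.31 -0.194
vertex 3.073 -3.729 -1.347
endloop
endfacet
facet normal 0.297 -0.890 -0.347
outer loop
vertex 4.226 -3.499 -0.951
vertex 3.073 -3.729 -1.347
vertex 3.885 -3.166 -2.097
endloop
endfacet
facet normal 0.831 -0.417 -0.368
outer loop
vertex 4.226 -3.499 -0.951
vertex 3.885 -3.166 -2.097
vertex 4.576 -2.399 -1.408
endloop
endfacet
facet normal 0.797 0.523 0.301
outer loop
vertex 4.19 -2.488 -0.232
vertex 4.576 -2.399 -1.408
vertex 3.827 -1.531 -0.933
endloop
endfacet
facet normal 0.041 -0.001 0.999
outer loop
vertex 3.261 -3.31 -0.194
vertex 4.19 -2.488 -0.232
vertex 3.015 -2.094 -0.183
endloop
endfacet
facet normal -0.601 -0.715 0.358
outer loop
vertex 3.073 -3.729 -1.347
vertex 3.261 -3.31 -0.194
vertex 2.324 -2.861 -0.872
endloop
endfacet
facet normal -0.242 -0.631 -0.737
outer loop
vertex 3.885 -3.166 -2.097
vertex 3.073 -3.729 -1.347
vertex 2.71 -2.772 -2.048
endloop
endfacet
facet normal 0.622 0.133 -0.772
outer loop
vertex 4.576 -2.399 -1.408
vertex 3.885 -3.166 -2.097
vertex 3.639 -1.95 -2.086
endloop
endfacet

endsolid
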